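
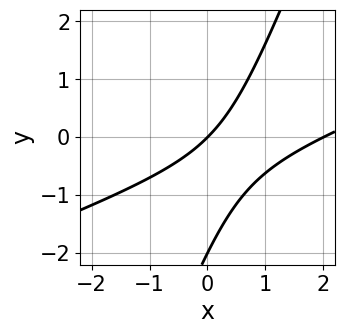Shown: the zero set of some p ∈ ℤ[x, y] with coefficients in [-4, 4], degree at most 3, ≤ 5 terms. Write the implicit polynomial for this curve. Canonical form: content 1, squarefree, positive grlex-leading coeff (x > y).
1. deg p = 2. The shape is more complex than any degree-1 curve.
2. Against the integer gridlines: among the integer gridlines, it crosses the y-axis at y ∈ {-2, 0}; the x-axis gridline crossings are at x ∈ {0, 2}.
3. Solving for integer coefficients yields p as stated.

x^2 - 3*x*y + y^2 - 2*x + 2*y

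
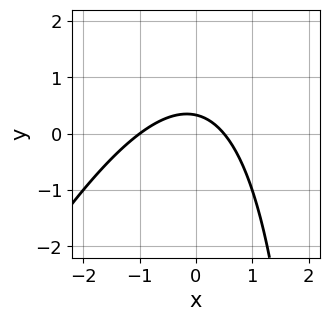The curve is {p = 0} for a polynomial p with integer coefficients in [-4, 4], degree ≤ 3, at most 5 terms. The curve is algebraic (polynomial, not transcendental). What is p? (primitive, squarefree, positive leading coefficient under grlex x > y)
First, the degree is 2 — the shape is more complex than any degree-1 curve.
Then, observable constraints: it meets the x-axis at x = -1 (among the integer gridlines).
Finally, the integer polynomial consistent with all of this is the stated p.

2*x^2 - x*y + x + 3*y - 1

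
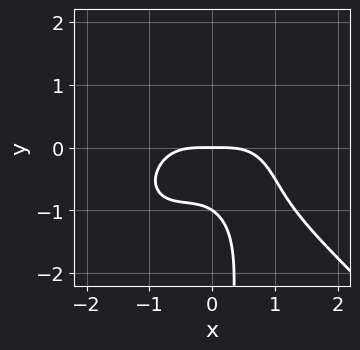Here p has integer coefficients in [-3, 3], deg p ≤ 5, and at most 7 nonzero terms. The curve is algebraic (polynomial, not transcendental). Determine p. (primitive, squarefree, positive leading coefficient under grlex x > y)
Degree: a generic line meets the curve in up to 4 points, so deg p = 4.
Against the integer gridlines: the y-axis gridline crossings are at y ∈ {-1, 0}; one x-axis crossing is at x = 0.
Assembling these constraints gives the stated polynomial.

2*x^4 + 2*x*y^3 + 2*x^2*y + 3*y^2 + 3*y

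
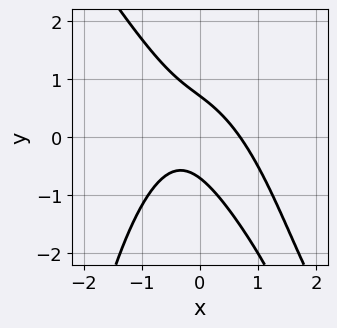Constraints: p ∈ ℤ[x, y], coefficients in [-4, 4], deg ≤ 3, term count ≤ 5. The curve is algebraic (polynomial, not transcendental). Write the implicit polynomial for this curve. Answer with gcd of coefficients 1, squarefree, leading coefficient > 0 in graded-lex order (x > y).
3*x^3 + 2*x^2*y + 3*x*y + 2*y^2 - 1

1. Degree: the shape is more complex than any degree-2 curve, so deg p = 3.
2. Putting this together gives p.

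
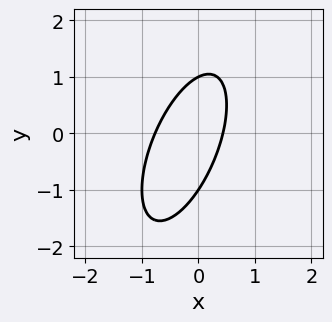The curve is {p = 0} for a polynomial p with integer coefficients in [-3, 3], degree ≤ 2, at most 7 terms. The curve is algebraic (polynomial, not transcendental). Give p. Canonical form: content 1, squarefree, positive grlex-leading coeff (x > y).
3*x^2 - 2*x*y + y^2 + x - 1

First, the degree is 2 — no degree-1 curve has this shape.
Next, checking where it meets the axes: the y-axis gridline crossings are at y ∈ {-1, 1}.
Finally, these observations pin down the coefficients.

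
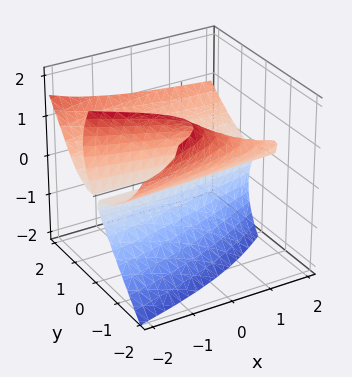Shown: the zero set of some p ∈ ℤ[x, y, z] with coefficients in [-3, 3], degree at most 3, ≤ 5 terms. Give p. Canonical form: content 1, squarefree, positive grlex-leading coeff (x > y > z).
First, the degree is 3 — the shape is more complex than any degree-2 surface.
Next, from the axis intercepts and sections: it crosses the y-axis at the gridline y = 0; every point of the x-axis in the box is on the surface; it crosses the z-axis at the gridline z = 0.
Finally, putting this together gives p.

x*z^2 - y^3 + z^3 + 3*y*z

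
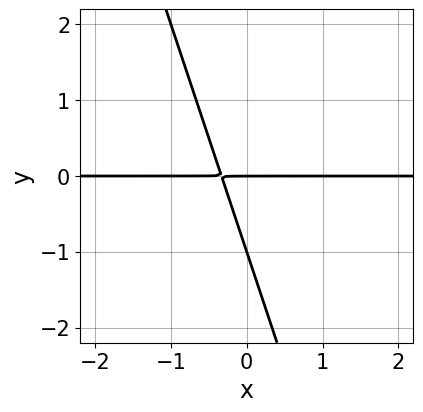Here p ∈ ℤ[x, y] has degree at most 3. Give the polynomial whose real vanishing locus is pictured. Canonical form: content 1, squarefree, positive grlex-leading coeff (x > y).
Degree: a generic line meets the curve in up to 2 points, so deg p = 2.
Reading off the gridlines: among the integer gridlines, it crosses the y-axis at y ∈ {-1, 0}; the visible x-axis segment lies entirely on the curve.
Fitting integer coefficients to these (and the overall shape) gives p.

3*x*y + y^2 + y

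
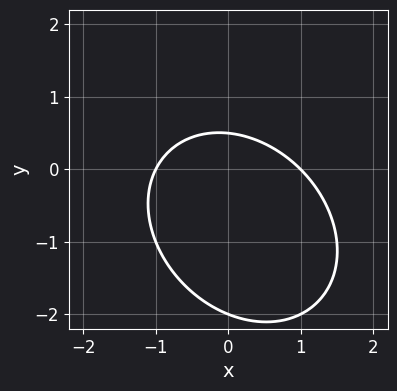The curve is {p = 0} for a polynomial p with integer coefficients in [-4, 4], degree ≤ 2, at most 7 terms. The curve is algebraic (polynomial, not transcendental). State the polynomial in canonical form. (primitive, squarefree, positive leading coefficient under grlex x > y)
First, the degree is 2 — the shape is more complex than any degree-1 curve.
Next, from the axis intercepts and sections: the x-axis gridline crossings are at x ∈ {-1, 1}; it crosses the y-axis at the gridline y = -2.
Finally, the integer polynomial consistent with all of this is the stated p.

2*x^2 + x*y + 2*y^2 + 3*y - 2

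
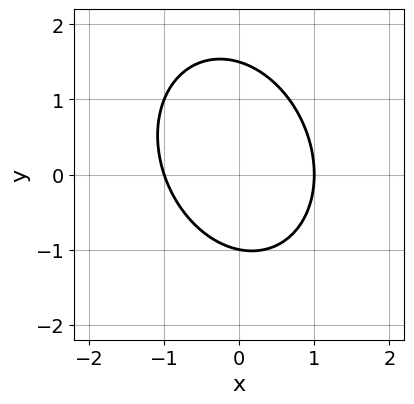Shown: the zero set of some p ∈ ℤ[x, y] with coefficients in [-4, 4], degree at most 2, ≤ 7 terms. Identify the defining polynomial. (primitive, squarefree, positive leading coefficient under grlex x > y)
3*x^2 + x*y + 2*y^2 - y - 3

(a) The degree is 2 — the shape is more complex than any degree-1 curve.
(b) Against the integer gridlines: the x-axis gridline crossings are at x ∈ {-1, 1}; it crosses the y-axis at the gridline y = -1.
(c) Matching integer coefficients to the picture gives p.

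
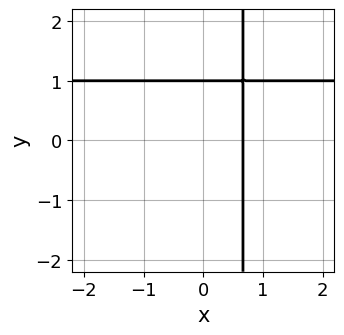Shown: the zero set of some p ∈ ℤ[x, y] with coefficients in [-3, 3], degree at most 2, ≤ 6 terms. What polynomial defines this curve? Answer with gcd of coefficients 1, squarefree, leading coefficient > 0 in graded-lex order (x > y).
3*x*y - 3*x - 2*y + 2

1. Degree: a generic line meets the curve in up to 2 points, so deg p = 2.
2. Against the integer gridlines: it crosses the y-axis at the gridline y = 1.
3. Putting this together gives p.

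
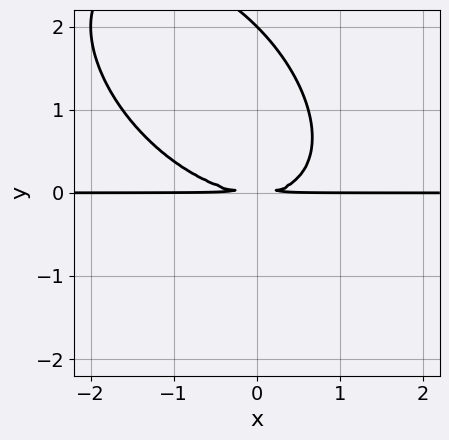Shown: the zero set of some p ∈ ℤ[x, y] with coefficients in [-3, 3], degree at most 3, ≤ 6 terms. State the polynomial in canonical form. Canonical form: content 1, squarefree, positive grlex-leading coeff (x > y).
x^2*y + x*y^2 + y^3 - 2*y^2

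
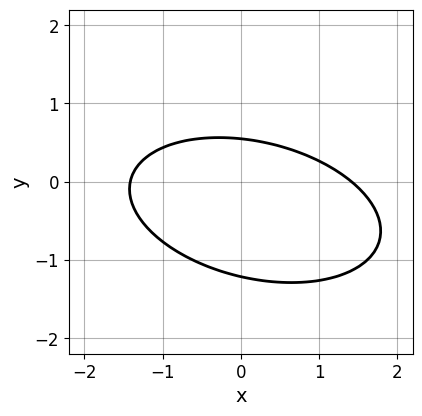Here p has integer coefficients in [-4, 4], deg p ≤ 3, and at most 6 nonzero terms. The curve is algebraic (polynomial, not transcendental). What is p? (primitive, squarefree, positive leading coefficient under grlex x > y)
x^2 + x*y + 3*y^2 + 2*y - 2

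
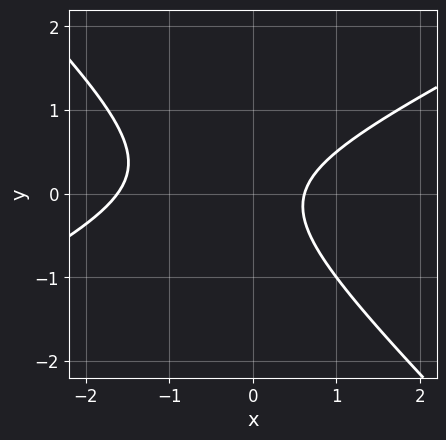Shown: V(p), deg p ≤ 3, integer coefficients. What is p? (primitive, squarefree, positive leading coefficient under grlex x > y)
x^2 - x*y - 2*y^2 + x - 1

(a) The degree is 2 — no degree-1 curve has this shape.
(b) Reading off the gridlines: the curve avoids every integer y-axis point in the box.
(c) These observations pin down the coefficients.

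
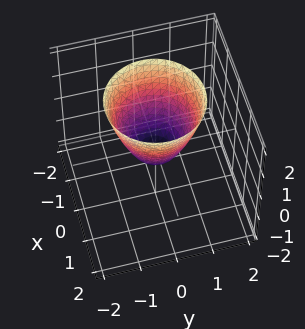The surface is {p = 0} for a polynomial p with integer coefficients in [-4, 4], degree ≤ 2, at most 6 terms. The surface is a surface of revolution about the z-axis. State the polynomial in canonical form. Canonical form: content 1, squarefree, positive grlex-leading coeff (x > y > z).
3*x^2 + 3*y^2 - 2*z - 1

(a) Degree: a generic line meets the surface in up to 2 points, so deg p = 2.
(b) Symmetries: the z-axis is an axis of rotation, so x and y enter only as x² + y².
(c) From the visible intercepts: a circular section at z = 0 has radius between 0 and 1.
(d) Putting this together gives p.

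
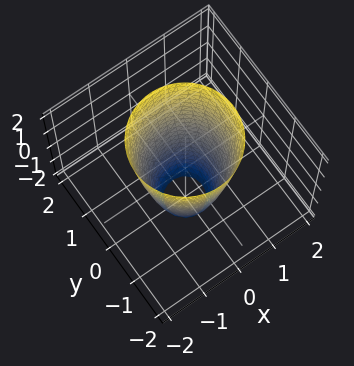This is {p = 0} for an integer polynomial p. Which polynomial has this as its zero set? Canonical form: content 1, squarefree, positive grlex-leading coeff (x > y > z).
3*x^2 + 3*y^2 - z - 3

deg p = 2. The shape is more complex than any degree-1 surface.
Symmetries: rotational symmetry about the z-axis ⇒ p depends on x, y only through x² + y².
Against the integer gridlines: the surface avoids every integer z-axis point in the box; a circular section at z = 2 has radius between 1 and 2.
The integer polynomial consistent with all of this is the stated p. Check: (0, 1, 0) on the y-axis lies on the surface, and p(0, 1, 0) = 0. ✓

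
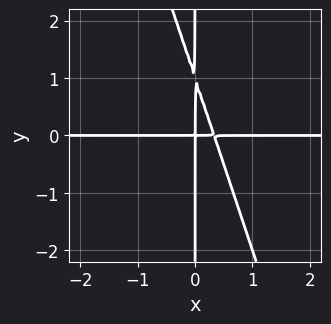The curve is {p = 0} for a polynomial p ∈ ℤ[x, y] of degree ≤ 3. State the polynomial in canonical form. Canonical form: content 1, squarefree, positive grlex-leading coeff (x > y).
3*x^2*y + x*y^2 - x*y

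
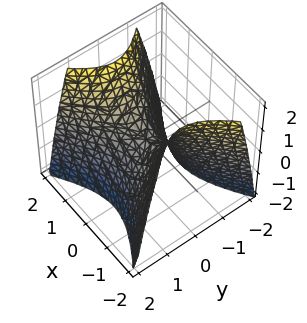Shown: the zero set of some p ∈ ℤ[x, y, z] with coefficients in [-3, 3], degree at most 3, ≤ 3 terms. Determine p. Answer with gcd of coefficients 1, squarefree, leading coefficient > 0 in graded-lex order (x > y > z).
2*x^2 - 3*y^2 - 2*z

1. deg p = 2. A saddle surface; a quadric.
2. Symmetries: it's symmetric under y → −y, forcing even powers of y; the x ↦ −x reflection is a symmetry, so x appears only in even powers.
3. Against the integer gridlines: it meets the y-axis at y = 0 (among the integer gridlines); one x-axis crossing is at x = 0; it meets the z-axis at z = 0 (among the integer gridlines).
4. Solving for integer coefficients yields p as stated.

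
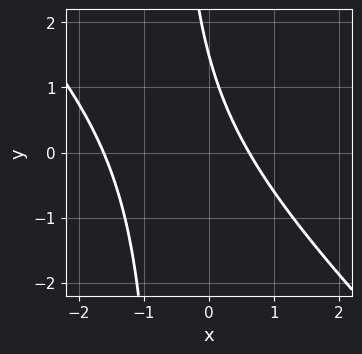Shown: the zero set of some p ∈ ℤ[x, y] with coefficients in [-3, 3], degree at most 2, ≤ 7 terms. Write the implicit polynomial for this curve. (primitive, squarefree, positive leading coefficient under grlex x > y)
1. The degree is 2 — no degree-1 curve has this shape.
2. Solving for integer coefficients yields p as stated.

3*x^2 + 3*x*y + 3*x + 2*y - 3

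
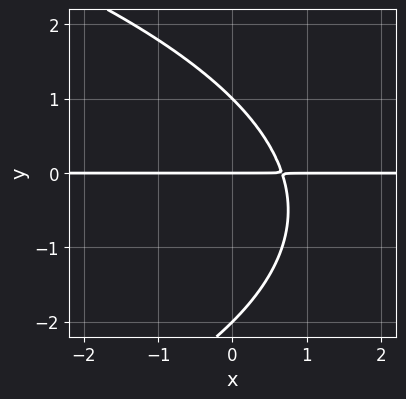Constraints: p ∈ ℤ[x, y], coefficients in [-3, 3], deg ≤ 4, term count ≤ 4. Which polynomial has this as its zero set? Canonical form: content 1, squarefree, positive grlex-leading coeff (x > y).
y^3 + 3*x*y + y^2 - 2*y

First, deg p = 3. No degree-2 curve has this shape.
Then, from the visible intercepts: the visible x-axis segment lies entirely on the curve; among the integer gridlines, it crosses the y-axis at y ∈ {-2, 0, 1}.
Finally, fitting integer coefficients to these (and the overall shape) gives p.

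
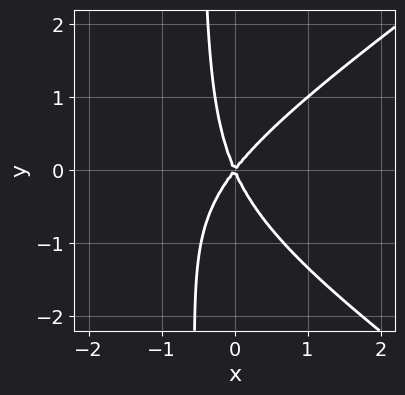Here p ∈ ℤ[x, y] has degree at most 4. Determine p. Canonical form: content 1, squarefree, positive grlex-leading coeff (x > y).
1. The degree is 3 — a generic line meets the curve in up to 3 points.
2. Reading off the gridlines: it meets the y-axis at y = 0 (among the integer gridlines); it crosses the x-axis at the gridline x = 0.
3. Fitting integer coefficients to these (and the overall shape) gives p.

x^3 - 2*x*y^2 + 3*x^2 - x*y - y^2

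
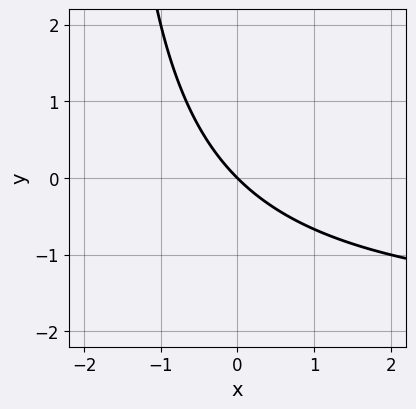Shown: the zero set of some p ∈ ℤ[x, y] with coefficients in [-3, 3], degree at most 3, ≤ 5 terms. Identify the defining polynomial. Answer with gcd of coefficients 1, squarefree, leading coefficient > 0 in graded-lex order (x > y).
Degree: the shape is more complex than any degree-1 curve, so deg p = 2.
Checking where it meets the axes: it meets the y-axis at y = 0 (among the integer gridlines); it meets the x-axis at x = 0 (among the integer gridlines).
Matching integer coefficients to the picture gives p.

x*y + 2*x + 2*y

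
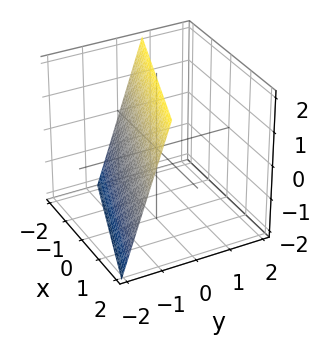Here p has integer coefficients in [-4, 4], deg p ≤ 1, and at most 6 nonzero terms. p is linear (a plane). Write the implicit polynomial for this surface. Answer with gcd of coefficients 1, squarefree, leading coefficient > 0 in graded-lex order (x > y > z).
x + 3*y - z + 2

1. The degree is 1 — the surface is flat (a plane).
2. Against the integer gridlines: one z-axis crossing is at z = 2; it crosses the x-axis at the gridline x = -2.
3. Solving for integer coefficients yields p as stated.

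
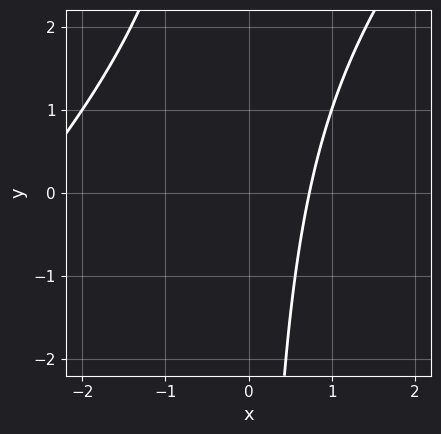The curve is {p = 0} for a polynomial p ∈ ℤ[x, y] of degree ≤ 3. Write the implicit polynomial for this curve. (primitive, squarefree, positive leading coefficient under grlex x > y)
Degree: a generic line meets the curve in up to 2 points, so deg p = 2.
Checking where it meets the axes: no y-intercept at any integer in the box.
Assembling these constraints gives the stated polynomial.

x^2 - x*y + 2*x - 2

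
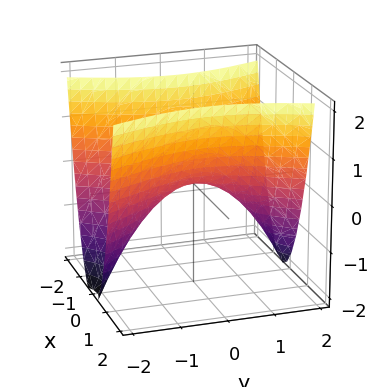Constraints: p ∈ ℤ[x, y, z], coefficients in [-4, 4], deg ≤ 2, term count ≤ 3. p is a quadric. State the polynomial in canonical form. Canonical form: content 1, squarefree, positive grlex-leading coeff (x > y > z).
3*x^2 - y^2 - 2*z

1. Degree: a hyperbolic paraboloid; a quadric, so deg p = 2.
2. Symmetries: it's symmetric under y → −y, forcing even powers of y; mirror symmetry x ↦ −x ⇒ only even powers of x.
3. From the visible intercepts: it crosses the y-axis at the gridline y = 0; one x-axis crossing is at x = 0; it crosses the z-axis at the gridline z = 0.
4. Matching integer coefficients to the picture gives p.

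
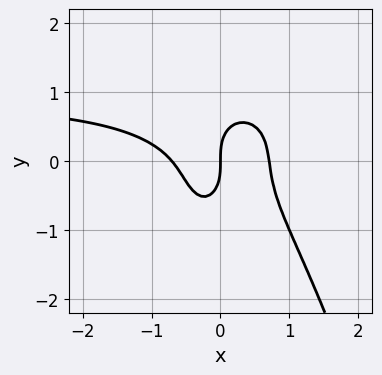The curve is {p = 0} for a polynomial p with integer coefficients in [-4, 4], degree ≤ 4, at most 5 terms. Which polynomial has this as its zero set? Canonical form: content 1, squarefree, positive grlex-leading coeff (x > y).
2*x^3*y - 2*x^3 - 2*x^2*y - y^3 + x

The degree is 4 — a generic line meets the curve in up to 4 points.
From the visible intercepts: it meets the x-axis at x = 0 (among the integer gridlines); it meets the y-axis at y = 0 (among the integer gridlines).
Fitting integer coefficients to these (and the overall shape) gives p.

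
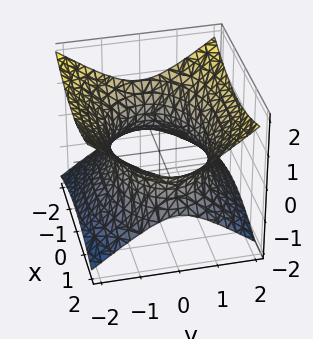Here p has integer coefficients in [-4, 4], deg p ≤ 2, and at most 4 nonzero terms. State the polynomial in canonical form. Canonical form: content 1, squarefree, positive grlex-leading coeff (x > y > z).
The degree is 2 — an hourglass — one-sheet hyperboloid; a quadric.
Symmetries: the z ↦ −z reflection is a symmetry, so z appears only in even powers; mirror symmetry x ↦ −x ⇒ only even powers of x; the y ↦ −y reflection is a symmetry, so y appears only in even powers.
Observable constraints: it misses every integer gridline on the z-axis.
Fitting integer coefficients to these (and the overall shape) gives p.

x^2 + 2*y^2 - 3*z^2 - 3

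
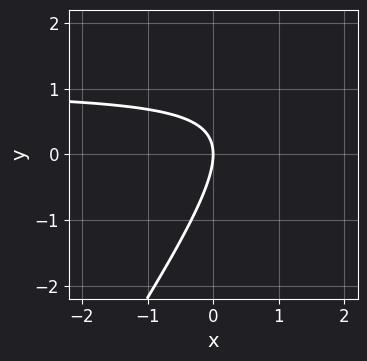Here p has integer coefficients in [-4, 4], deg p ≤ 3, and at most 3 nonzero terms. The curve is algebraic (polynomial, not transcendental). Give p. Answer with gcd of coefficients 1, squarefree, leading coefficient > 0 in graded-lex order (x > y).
The degree is 2 — a generic line meets the curve in up to 2 points.
From the visible intercepts: it crosses the x-axis at the gridline x = 0; one y-axis crossing is at y = 0.
These observations pin down the coefficients.

3*x*y - 2*y^2 - 3*x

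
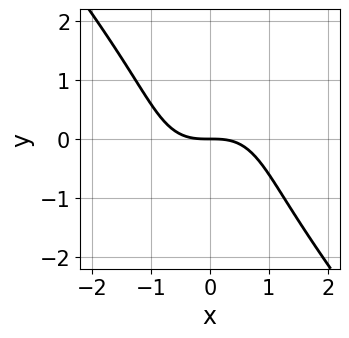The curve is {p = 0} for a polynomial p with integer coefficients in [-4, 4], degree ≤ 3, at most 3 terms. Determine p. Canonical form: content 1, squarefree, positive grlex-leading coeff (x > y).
2*x^3 + y^3 + 3*y

1. Degree: the shape is more complex than any degree-2 curve, so deg p = 3.
2. From the axis intercepts and sections: it crosses the y-axis at the gridline y = 0; it crosses the x-axis at the gridline x = 0.
3. Putting this together gives p.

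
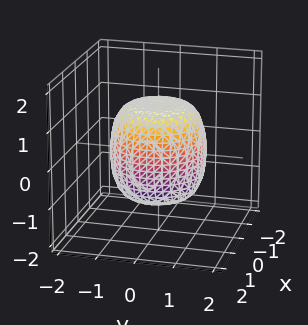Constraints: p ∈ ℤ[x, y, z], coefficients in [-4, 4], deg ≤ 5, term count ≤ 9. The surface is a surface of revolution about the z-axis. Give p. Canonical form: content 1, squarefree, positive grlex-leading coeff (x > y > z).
(a) Degree: the shape is more complex than any degree-3 surface, so deg p = 4.
(b) Symmetries: every cross-section ⟂ z is a circle, so x, y appear only via x² + y².
(c) Checking where it meets the axes: a circular section at z = 0 has radius between 1 and 2.
(d) Together with the visible shape, these determine p as stated.

2*x^4 + 4*x^2*y^2 + 2*y^4 - x^2 - y^2 + 2*z^2 - 3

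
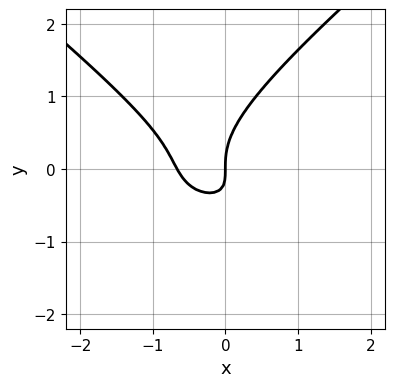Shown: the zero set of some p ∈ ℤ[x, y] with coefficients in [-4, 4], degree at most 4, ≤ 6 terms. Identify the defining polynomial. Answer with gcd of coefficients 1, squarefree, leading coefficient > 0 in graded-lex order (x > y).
2*x^2*y - 3*y^3 + 3*x^2 + 3*x*y + 2*x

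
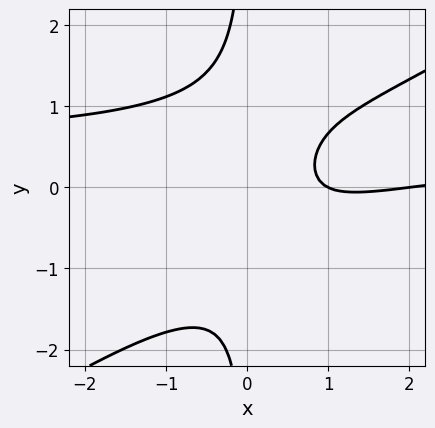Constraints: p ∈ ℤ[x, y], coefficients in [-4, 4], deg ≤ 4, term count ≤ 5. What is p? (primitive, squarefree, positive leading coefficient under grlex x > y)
2*x^2*y - 3*x*y^2 - x^2 + 3*x - 2

(a) The degree is 3 — no degree-2 curve has this shape.
(b) Observable constraints: the x-axis gridline crossings are at x ∈ {1, 2}; the curve avoids every integer y-axis point in the box.
(c) Solving for integer coefficients yields p as stated.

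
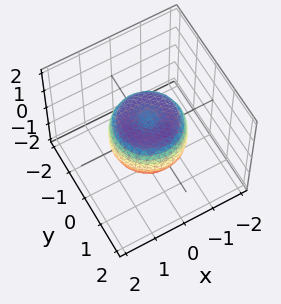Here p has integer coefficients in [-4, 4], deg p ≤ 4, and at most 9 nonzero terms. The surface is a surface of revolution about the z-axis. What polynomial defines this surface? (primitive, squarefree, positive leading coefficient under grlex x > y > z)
2*x^4 + 4*x^2*y^2 + 2*y^4 - 2*x^2 - 2*y^2 + 2*z^2 - 1

(a) The degree is 4 — the shape is more complex than any degree-3 surface.
(b) By symmetry, the z-axis is an axis of rotation, so x and y enter only as x² + y².
(c) From the visible intercepts: a circular section at z = 0 has radius between 1 and 2.
(d) Fitting integer coefficients to these (and the overall shape) gives p.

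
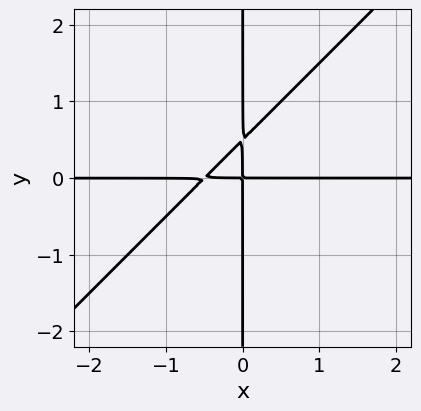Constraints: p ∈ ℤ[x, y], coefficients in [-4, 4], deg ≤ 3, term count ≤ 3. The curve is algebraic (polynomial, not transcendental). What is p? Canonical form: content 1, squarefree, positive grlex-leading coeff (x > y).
2*x^2*y - 2*x*y^2 + x*y

Degree: the shape is more complex than any degree-2 curve, so deg p = 3.
Reading off the gridlines: every point of the y-axis in the box is on the curve; every point of the x-axis in the box is on the curve.
Solving for integer coefficients yields p as stated.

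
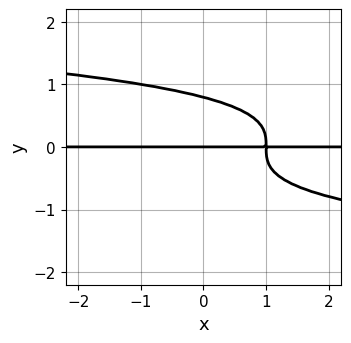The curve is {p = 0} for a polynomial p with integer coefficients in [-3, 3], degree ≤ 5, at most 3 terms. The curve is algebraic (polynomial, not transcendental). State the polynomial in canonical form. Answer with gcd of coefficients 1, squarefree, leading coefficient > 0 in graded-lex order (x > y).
(a) deg p = 4. A generic line meets the curve in up to 4 points.
(b) Reading off the gridlines: it crosses the y-axis at the gridline y = 0; every point of the x-axis in the box is on the curve.
(c) The integer polynomial consistent with all of this is the stated p.

2*y^4 + x*y - y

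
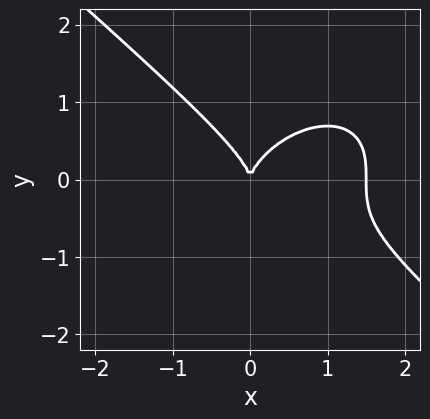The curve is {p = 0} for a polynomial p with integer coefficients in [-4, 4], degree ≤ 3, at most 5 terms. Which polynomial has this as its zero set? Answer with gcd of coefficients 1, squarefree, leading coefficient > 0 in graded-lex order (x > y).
1. deg p = 3.
2. From the visible intercepts: it meets the x-axis at x = 0 (among the integer gridlines); it meets the y-axis at y = 0 (among the integer gridlines).
3. Fitting integer coefficients to these (and the overall shape) gives p.

2*x^3 + 3*y^3 - 3*x^2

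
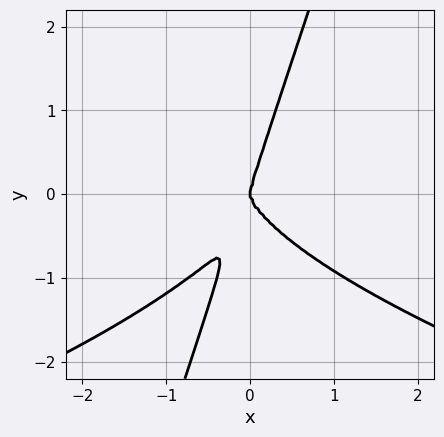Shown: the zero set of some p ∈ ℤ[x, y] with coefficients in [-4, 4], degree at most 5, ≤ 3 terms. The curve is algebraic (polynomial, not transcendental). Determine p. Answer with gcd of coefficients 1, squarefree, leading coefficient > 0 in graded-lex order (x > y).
3*x*y^3 - y^4 + 3*x^3

First, the degree is 4 — the shape is more complex than any degree-3 curve.
Then, from the axis intercepts and sections: it meets the x-axis at x = 0 (among the integer gridlines); one y-axis crossing is at y = 0.
Finally, these observations pin down the coefficients.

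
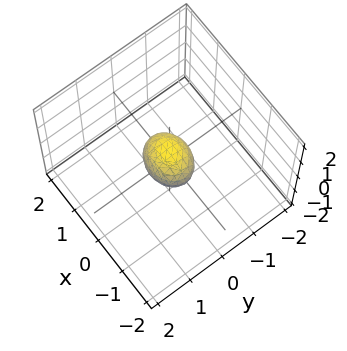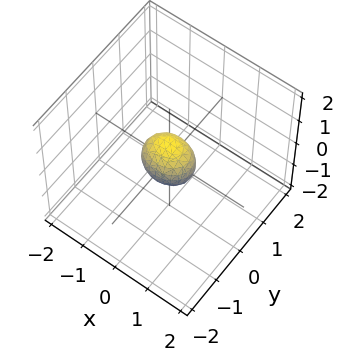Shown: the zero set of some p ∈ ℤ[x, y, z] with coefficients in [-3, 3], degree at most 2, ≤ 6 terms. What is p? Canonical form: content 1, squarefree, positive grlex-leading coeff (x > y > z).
2*x^2 + 3*y^2 + 2*z^2 - 1

The degree is 2 — a closed, bounded, convex surface; a quadric.
Symmetries: mirror symmetry x ↦ −x ⇒ only even powers of x; it's symmetric under z → −z, forcing even powers of z; the y ↦ −y reflection is a symmetry, so y appears only in even powers.
These observations pin down the coefficients.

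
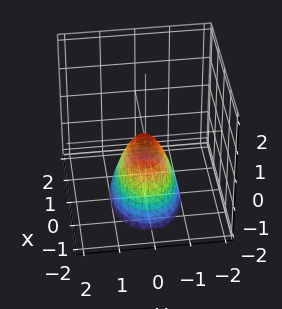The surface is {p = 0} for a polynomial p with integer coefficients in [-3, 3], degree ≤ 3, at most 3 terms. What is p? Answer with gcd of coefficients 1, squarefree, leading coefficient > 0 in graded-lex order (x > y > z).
x^2 + 2*y^2 + z

First, the degree is 2 — a paraboloid; a quadric.
Then, symmetries: it's symmetric under y → −y, forcing even powers of y; mirror symmetry x ↦ −x ⇒ only even powers of x.
Next, checking where it meets the axes: it crosses the x-axis at the gridline x = 0; one y-axis crossing is at y = 0; it meets the z-axis at z = 0 (among the integer gridlines).
Finally, solving for integer coefficients yields p as stated.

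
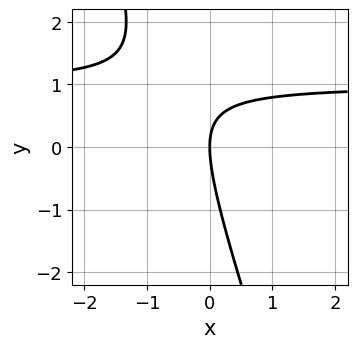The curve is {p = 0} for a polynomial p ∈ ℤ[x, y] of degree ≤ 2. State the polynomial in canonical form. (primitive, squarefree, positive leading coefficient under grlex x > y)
deg p = 2. No degree-1 curve has this shape.
Observable constraints: it meets the x-axis at x = 0 (among the integer gridlines); it crosses the y-axis at the gridline y = 0.
Fitting integer coefficients to these (and the overall shape) gives p.

3*x*y + y^2 - 3*x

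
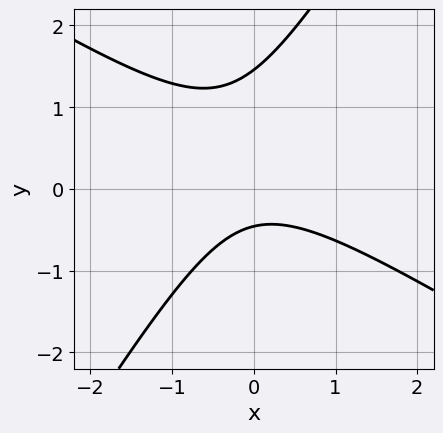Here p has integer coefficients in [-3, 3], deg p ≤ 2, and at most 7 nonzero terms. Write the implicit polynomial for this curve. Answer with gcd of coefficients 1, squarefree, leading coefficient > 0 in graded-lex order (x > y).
Degree: a generic line meets the curve in up to 2 points, so deg p = 2.
Observable constraints: it misses every integer gridline on the x-axis.
Solving for integer coefficients yields p as stated.

3*x^2 + 3*x*y - 3*y^2 + 3*y + 2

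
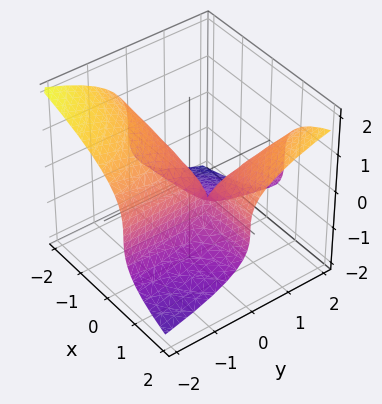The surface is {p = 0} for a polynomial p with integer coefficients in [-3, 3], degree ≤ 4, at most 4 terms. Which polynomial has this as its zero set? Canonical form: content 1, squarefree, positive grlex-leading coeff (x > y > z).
2*z^3 - 3*x*y + 2*y

(a) deg p = 3. A generic line meets the surface in up to 3 points.
(b) Reading off the gridlines: one z-axis crossing is at z = 0; it crosses the y-axis at the gridline y = 0; every point of the x-axis in the box is on the surface.
(c) Putting this together gives p.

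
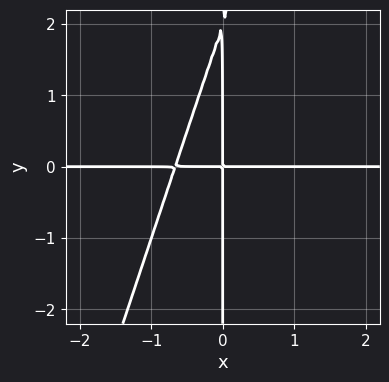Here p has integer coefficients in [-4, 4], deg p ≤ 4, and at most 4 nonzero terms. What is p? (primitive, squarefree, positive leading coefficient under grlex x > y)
3*x^2*y - x*y^2 + 2*x*y

First, the degree is 3 — no degree-2 curve has this shape.
Next, from the axis intercepts and sections: every point of the x-axis in the box is on the curve; every point of the y-axis in the box is on the curve.
Finally, fitting integer coefficients to these (and the overall shape) gives p.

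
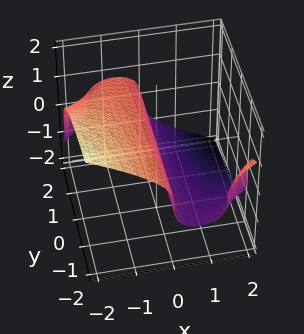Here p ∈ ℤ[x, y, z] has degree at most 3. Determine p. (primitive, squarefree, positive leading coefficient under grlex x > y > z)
x^2*y + 2*z^3 + 3*x

(a) The degree is 3 — no degree-2 surface has this shape.
(b) Against the integer gridlines: it meets the x-axis at x = 0 (among the integer gridlines); one z-axis crossing is at z = 0; every point of the y-axis in the box is on the surface.
(c) Matching integer coefficients to the picture gives p.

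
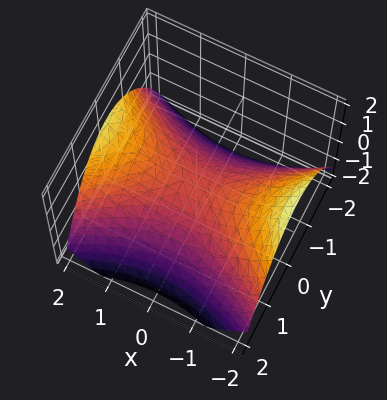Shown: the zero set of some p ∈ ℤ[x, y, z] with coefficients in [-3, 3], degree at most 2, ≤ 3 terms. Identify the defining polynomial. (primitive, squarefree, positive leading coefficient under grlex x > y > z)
x^2 - 2*y^2 - 3*z

(a) The degree is 2 — a hyperbolic paraboloid; a quadric.
(b) Symmetries: mirror symmetry y ↦ −y ⇒ only even powers of y; it's symmetric under x → −x, forcing even powers of x.
(c) Reading off the gridlines: one z-axis crossing is at z = 0; it crosses the y-axis at the gridline y = 0; one x-axis crossing is at x = 0.
(d) These observations pin down the coefficients.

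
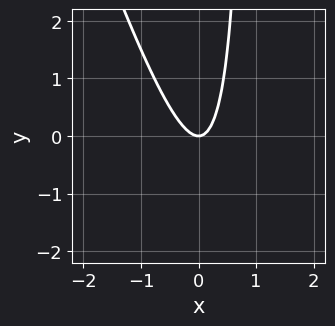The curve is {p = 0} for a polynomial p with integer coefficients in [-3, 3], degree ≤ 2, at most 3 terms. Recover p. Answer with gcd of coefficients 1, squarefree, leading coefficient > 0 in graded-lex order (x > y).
(a) The degree is 2 — a generic line meets the curve in up to 2 points.
(b) From the visible intercepts: it crosses the y-axis at the gridline y = 0; one x-axis crossing is at x = 0.
(c) The integer polynomial consistent with all of this is the stated p.

3*x^2 + x*y - y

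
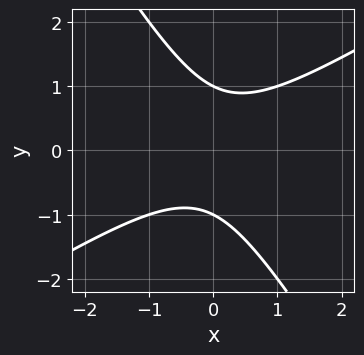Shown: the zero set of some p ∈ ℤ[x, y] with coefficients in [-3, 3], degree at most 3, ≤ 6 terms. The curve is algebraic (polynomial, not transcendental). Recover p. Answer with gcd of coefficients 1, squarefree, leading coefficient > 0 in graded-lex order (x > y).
1. deg p = 2. The shape is more complex than any degree-1 curve.
2. From the axis intercepts and sections: the y-axis gridline crossings are at y ∈ {-1, 1}; the curve avoids every integer x-axis point in the box.
3. Together with the visible shape, these determine p as stated.

x^2 - x*y - y^2 + 1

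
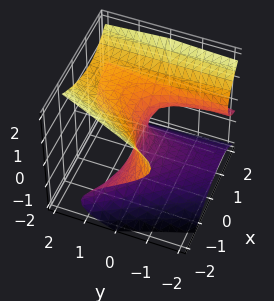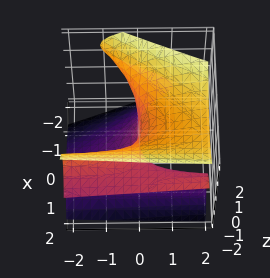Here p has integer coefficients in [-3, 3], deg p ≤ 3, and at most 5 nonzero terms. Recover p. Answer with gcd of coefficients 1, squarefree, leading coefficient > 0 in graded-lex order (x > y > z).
(a) The degree is 3 — the shape is more complex than any degree-2 surface.
(b) From the visible intercepts: the visible x-axis segment lies entirely on the surface; it meets the y-axis at y = 0 (among the integer gridlines); one z-axis crossing is at z = 0.
(c) These observations pin down the coefficients.

2*x^2*z - 2*z^3 - 2*x*y + 3*y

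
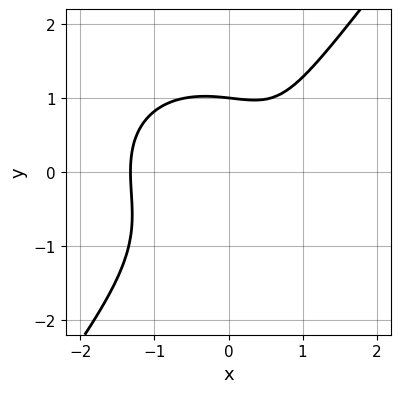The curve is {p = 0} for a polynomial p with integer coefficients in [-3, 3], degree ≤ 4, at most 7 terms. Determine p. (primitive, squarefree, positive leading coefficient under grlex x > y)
3*x^3 + 2*x*y^2 - 3*y^3 - 3*x + 3

(a) The degree is 3 — no degree-2 curve has this shape.
(b) Checking where it meets the axes: one y-axis crossing is at y = 1.
(c) Fitting integer coefficients to these (and the overall shape) gives p.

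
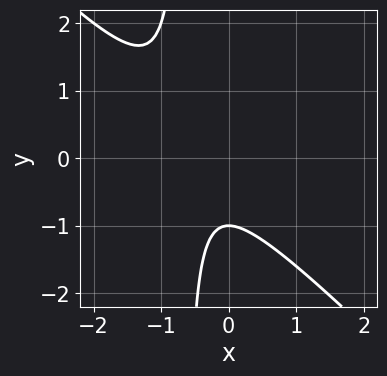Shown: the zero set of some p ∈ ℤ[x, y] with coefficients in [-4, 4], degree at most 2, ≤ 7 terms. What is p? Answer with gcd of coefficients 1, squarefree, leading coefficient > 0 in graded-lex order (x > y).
3*x^2 + 3*x*y + 3*x + 2*y + 2

Degree: no degree-1 curve has this shape, so deg p = 2.
Reading off the gridlines: it meets the y-axis at y = -1 (among the integer gridlines); it misses every integer gridline on the x-axis.
Together with the visible shape, these determine p as stated.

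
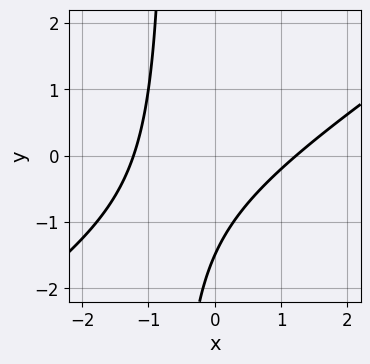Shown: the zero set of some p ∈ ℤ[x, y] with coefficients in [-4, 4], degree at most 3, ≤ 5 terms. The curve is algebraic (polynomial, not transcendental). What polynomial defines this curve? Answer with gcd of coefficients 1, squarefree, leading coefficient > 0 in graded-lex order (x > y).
2*x^2 - 3*x*y - 2*y - 3

1. The degree is 2 — a generic line meets the curve in up to 2 points.
2. Putting this together gives p.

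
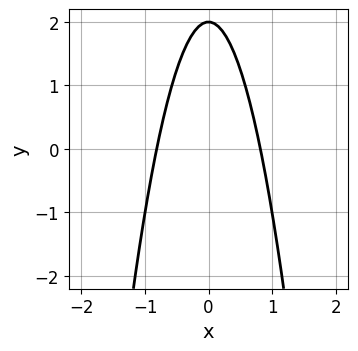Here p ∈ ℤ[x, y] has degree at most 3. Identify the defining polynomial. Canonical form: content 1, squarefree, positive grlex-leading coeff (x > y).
3*x^2 + y - 2

1. deg p = 2. A generic line meets the curve in up to 2 points.
2. Symmetries: mirror symmetry x ↦ −x ⇒ only even powers of x.
3. Reading off the gridlines: one y-axis crossing is at y = 2.
4. Putting this together gives p.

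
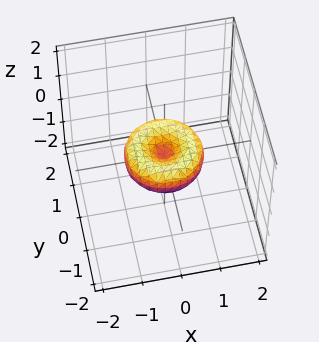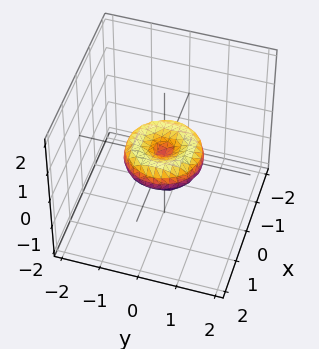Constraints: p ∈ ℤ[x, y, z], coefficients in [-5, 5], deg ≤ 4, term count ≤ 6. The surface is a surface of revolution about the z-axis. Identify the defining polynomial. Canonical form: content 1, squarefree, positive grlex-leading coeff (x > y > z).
(a) The degree is 4 — the shape is more complex than any degree-3 surface.
(b) Symmetries: rotational symmetry about the z-axis ⇒ p depends on x, y only through x² + y².
(c) Checking where it meets the axes: it crosses the z-axis at the gridline z = 0; a circular section at z = 0 has radius exactly 1; the y-axis gridline crossings are at y ∈ {-1, 0, 1}.
(d) Matching integer coefficients to the picture gives p.

2*x^4 + 4*x^2*y^2 + 2*y^4 - 2*x^2 - 2*y^2 + 3*z^2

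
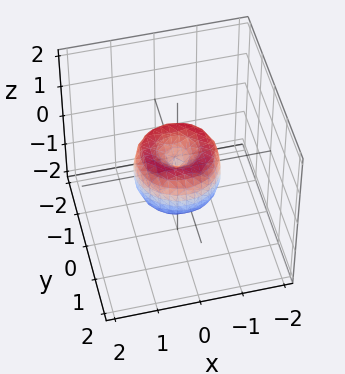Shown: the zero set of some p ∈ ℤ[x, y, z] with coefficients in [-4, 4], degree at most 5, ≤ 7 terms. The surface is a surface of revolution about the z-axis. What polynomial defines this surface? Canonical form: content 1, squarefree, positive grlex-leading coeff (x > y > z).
(a) deg p = 4.
(b) By symmetry, every cross-section ⟂ z is a circle, so x, y appear only via x² + y².
(c) Against the integer gridlines: one z-axis crossing is at z = 0; among the integer gridlines, it crosses the x-axis at x ∈ {-1, 0, 1}; a circular section at z = 0 has radius exactly 1.
(d) Fitting integer coefficients to these (and the overall shape) gives p.

2*x^4 + 4*x^2*y^2 + 2*y^4 - 2*x^2 - 2*y^2 + z^2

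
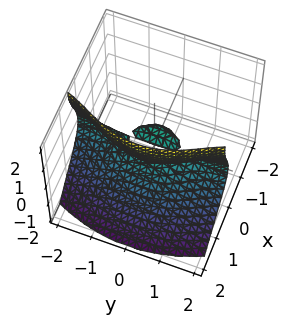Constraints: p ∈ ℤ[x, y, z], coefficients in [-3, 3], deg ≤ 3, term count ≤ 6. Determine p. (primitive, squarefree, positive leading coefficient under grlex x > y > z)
3*x^3 + 2*x*y^2 + z^3 - 3*z^2 - x

1. There are 2 components.
2. deg p = 3.
3. Against the integer gridlines: every point of the y-axis in the box is on the surface; one z-axis crossing is at z = 0; it crosses the x-axis at the gridline x = 0.
4. Solving for integer coefficients yields p as stated.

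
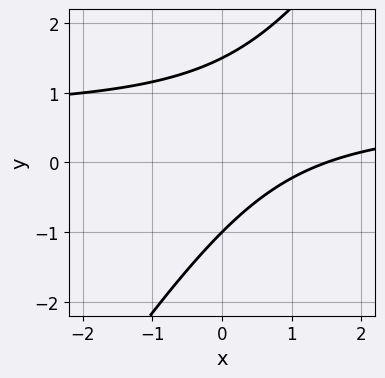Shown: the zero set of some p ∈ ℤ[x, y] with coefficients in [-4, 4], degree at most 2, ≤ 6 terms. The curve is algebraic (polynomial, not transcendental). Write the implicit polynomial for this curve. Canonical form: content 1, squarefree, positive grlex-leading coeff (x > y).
3*x*y - 2*y^2 - 2*x + y + 3

(a) Degree: no degree-1 curve has this shape, so deg p = 2.
(b) From the visible intercepts: one y-axis crossing is at y = -1.
(c) These observations pin down the coefficients.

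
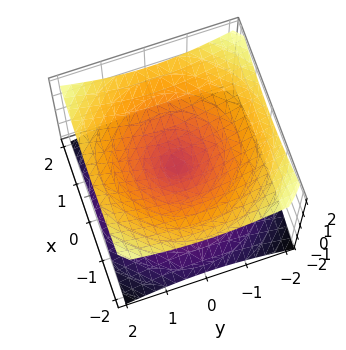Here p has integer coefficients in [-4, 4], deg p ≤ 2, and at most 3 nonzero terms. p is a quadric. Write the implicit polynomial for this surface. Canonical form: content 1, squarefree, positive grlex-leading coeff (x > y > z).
First, deg p = 2.
Then, symmetries: the z ↦ −z reflection is a symmetry, so z appears only in even powers; rotational symmetry about the z-axis ⇒ p depends on x, y only through x² + y².
Next, from the visible intercepts: it crosses the z-axis at the gridline z = 0; it meets the x-axis at x = 0 (among the integer gridlines); it crosses the y-axis at the gridline y = 0; a circular section at z = -1 has radius between 1 and 2.
Finally, putting this together gives p.

x^2 + y^2 - 2*z^2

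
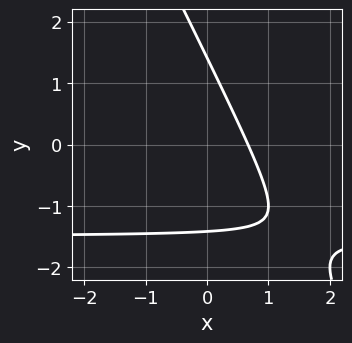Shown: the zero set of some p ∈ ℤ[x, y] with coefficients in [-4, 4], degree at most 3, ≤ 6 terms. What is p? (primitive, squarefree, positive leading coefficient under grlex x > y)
(a) The degree is 2 — no degree-1 curve has this shape.
(b) Matching integer coefficients to the picture gives p.

2*x*y + y^2 + 3*x - 2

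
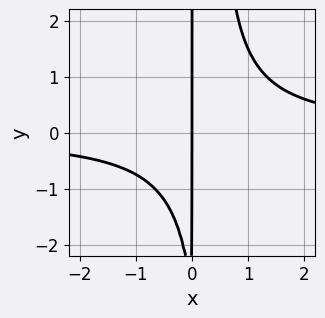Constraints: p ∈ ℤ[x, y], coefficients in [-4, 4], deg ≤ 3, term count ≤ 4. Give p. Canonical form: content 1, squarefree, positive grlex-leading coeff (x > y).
3*x^2*y - x*y - 3*x

deg p = 3.
From the axis intercepts and sections: it crosses the x-axis at the gridline x = 0; every point of the y-axis in the box is on the curve.
These observations pin down the coefficients.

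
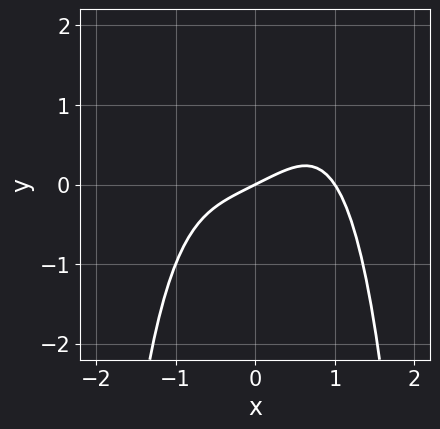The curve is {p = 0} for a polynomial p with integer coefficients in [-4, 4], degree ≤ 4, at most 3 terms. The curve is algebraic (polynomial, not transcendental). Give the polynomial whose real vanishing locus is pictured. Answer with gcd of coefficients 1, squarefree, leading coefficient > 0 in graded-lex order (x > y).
x^4 - x + 2*y

1. deg p = 4.
2. Against the integer gridlines: the x-axis gridline crossings are at x ∈ {0, 1}; one y-axis crossing is at y = 0.
3. The integer polynomial consistent with all of this is the stated p.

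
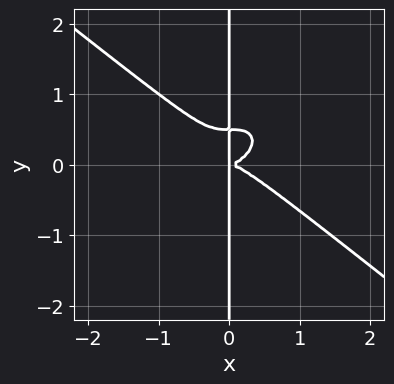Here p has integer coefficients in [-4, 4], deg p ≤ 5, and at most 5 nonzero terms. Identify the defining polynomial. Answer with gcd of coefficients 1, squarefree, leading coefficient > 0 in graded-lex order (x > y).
x^4 + 2*x*y^3 - x*y^2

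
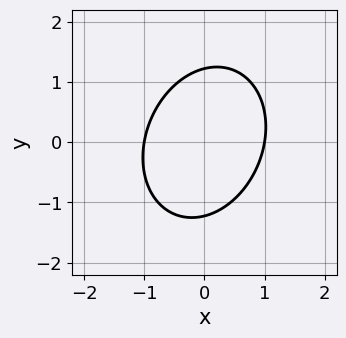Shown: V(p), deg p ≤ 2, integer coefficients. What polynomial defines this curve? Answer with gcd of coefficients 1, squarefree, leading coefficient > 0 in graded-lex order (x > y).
(a) The degree is 2 — no degree-1 curve has this shape.
(b) Reading off the gridlines: among the integer gridlines, it crosses the x-axis at x ∈ {-1, 1}.
(c) These observations pin down the coefficients.

3*x^2 - x*y + 2*y^2 - 3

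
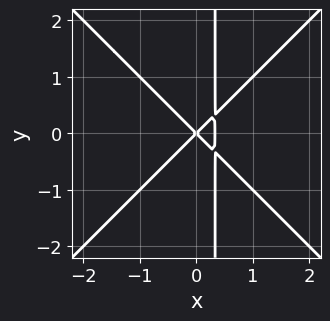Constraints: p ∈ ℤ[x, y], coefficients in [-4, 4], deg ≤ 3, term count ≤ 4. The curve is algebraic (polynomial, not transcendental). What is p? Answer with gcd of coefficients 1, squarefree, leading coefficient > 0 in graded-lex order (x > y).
First, deg p = 3.
Then, symmetries: mirror symmetry y ↦ −y ⇒ only even powers of y.
Next, checking where it meets the axes: it meets the x-axis at x = 0 (among the integer gridlines); it crosses the y-axis at the gridline y = 0.
Finally, together with the visible shape, these determine p as stated.

3*x^3 - 3*x*y^2 - x^2 + y^2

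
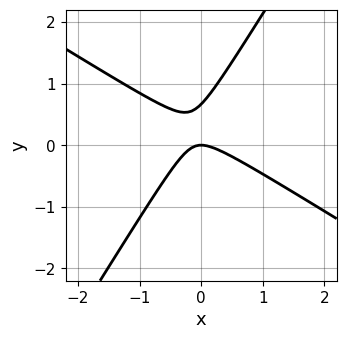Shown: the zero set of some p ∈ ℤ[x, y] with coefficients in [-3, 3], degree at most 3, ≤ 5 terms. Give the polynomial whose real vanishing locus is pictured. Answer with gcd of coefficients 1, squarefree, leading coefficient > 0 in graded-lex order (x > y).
3*x^2 + 3*x*y - 3*y^2 + 2*y

(a) Degree: a generic line meets the curve in up to 2 points, so deg p = 2.
(b) Against the integer gridlines: it meets the y-axis at y = 0 (among the integer gridlines); it crosses the x-axis at the gridline x = 0.
(c) Putting this together gives p.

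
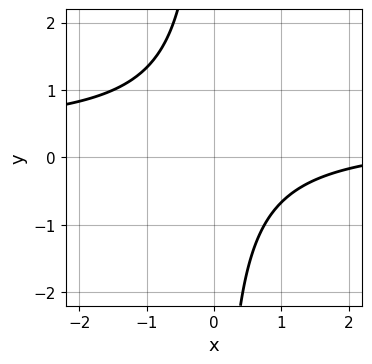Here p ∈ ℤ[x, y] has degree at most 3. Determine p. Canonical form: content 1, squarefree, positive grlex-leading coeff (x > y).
1. deg p = 2. The shape is more complex than any degree-1 curve.
2. Observable constraints: the curve avoids every integer y-axis point in the box; the curve avoids every integer x-axis point in the box.
3. Assembling these constraints gives the stated polynomial.

3*x*y - x + 3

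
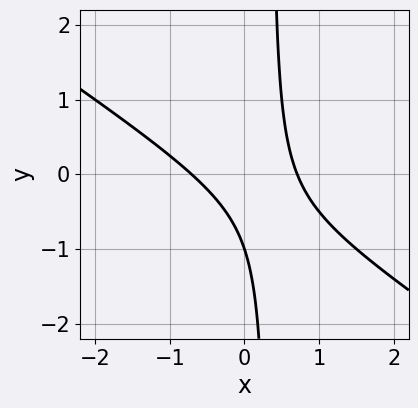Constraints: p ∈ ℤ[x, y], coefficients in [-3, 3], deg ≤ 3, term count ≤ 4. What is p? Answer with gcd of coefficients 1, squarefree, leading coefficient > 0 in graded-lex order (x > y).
The degree is 2 — the shape is more complex than any degree-1 curve.
From the axis intercepts and sections: it crosses the y-axis at the gridline y = -1.
Matching integer coefficients to the picture gives p.

2*x^2 + 3*x*y - y - 1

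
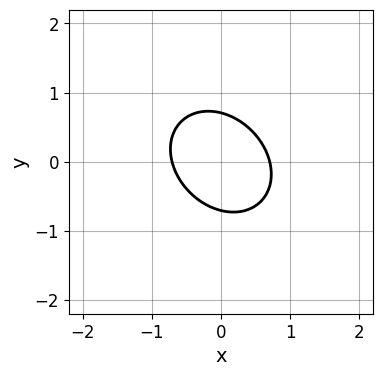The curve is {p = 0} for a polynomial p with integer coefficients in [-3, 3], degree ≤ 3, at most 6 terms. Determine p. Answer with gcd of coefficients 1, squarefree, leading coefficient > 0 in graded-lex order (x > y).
2*x^2 + x*y + 2*y^2 - 1

1. deg p = 2.
2. Putting this together gives p.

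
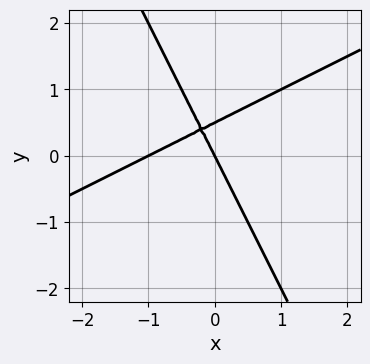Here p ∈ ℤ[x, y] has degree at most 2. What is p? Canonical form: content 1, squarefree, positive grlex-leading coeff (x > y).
(a) Degree: no degree-1 curve has this shape, so deg p = 2.
(b) From the visible intercepts: it crosses the y-axis at the gridline y = 0; the x-axis gridline crossings are at x ∈ {-1, 0}.
(c) Putting this together gives p.

2*x^2 - 3*x*y - 2*y^2 + 2*x + y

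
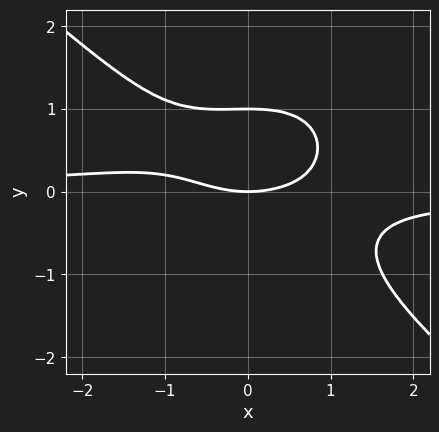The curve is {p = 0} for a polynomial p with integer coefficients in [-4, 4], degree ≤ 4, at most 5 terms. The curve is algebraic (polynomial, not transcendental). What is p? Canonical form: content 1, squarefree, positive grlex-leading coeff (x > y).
2*x^3*y + 3*y^4 + x^2 - 3*y

1. The degree is 4 — a generic line meets the curve in up to 4 points.
2. Against the integer gridlines: one x-axis crossing is at x = 0; among the integer gridlines, it crosses the y-axis at y ∈ {0, 1}.
3. Together with the visible shape, these determine p as stated.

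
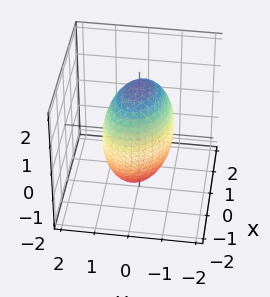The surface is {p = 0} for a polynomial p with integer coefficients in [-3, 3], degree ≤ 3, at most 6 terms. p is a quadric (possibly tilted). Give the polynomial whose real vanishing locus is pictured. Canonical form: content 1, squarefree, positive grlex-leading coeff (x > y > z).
2*x^2 + x*y + 3*y^2 + z^2 - 3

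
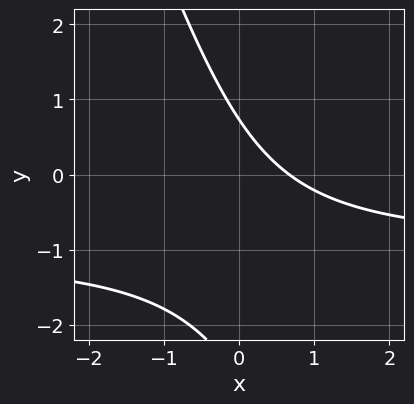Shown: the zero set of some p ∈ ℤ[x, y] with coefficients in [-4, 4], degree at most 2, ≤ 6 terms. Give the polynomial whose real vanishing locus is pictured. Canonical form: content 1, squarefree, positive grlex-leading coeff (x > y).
3*x*y + y^2 + 3*x + 2*y - 2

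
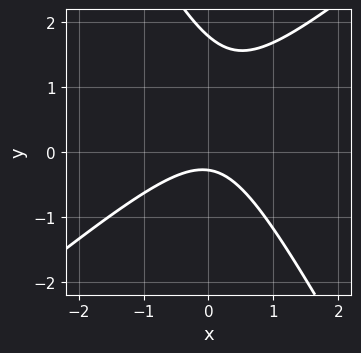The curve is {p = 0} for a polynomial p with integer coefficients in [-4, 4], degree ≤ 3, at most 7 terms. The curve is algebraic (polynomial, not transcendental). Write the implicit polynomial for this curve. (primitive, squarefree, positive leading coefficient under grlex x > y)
First, degree: the shape is more complex than any degree-1 curve, so deg p = 2.
Then, from the visible intercepts: it misses every integer gridline on the x-axis.
Finally, matching integer coefficients to the picture gives p.

3*x^2 - 2*x*y - 2*y^2 + 3*y + 1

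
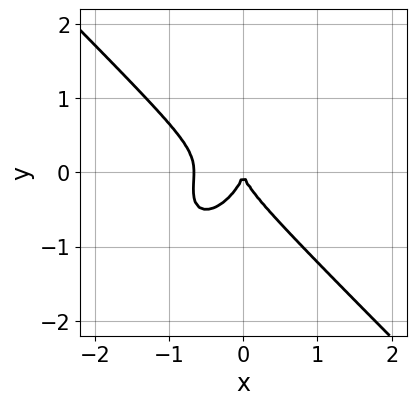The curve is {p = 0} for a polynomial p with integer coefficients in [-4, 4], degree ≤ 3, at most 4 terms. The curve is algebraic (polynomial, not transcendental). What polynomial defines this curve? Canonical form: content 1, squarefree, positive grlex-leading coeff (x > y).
3*x^3 - x*y^2 + 2*y^3 + 2*x^2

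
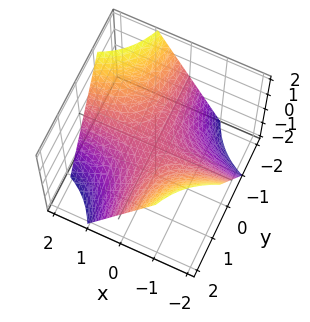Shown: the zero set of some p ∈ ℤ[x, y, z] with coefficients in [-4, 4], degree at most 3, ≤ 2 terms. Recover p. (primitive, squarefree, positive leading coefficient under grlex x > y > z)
First, deg p = 2.
Then, against the integer gridlines: it meets the z-axis at z = 0 (among the integer gridlines); the visible x-axis segment lies entirely on the surface.
Finally, together with the visible shape, these determine p as stated.

x*y + z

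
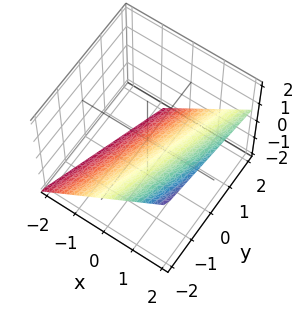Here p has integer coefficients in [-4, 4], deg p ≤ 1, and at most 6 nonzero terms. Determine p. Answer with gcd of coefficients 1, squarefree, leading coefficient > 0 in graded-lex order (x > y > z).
First, degree: the surface is flat (a plane), so deg p = 1.
Then, checking where it meets the axes: it meets the y-axis at y = -2 (among the integer gridlines).
Finally, assembling these constraints gives the stated polynomial.

3*x - y - 3*z - 2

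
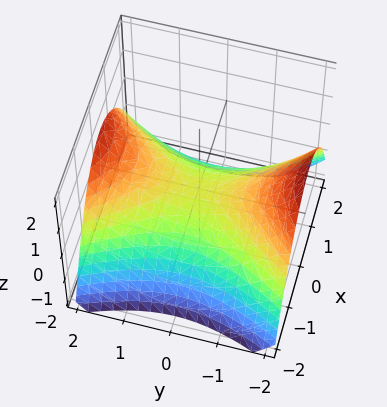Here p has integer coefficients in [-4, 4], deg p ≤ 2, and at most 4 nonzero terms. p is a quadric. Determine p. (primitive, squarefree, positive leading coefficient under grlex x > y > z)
(a) deg p = 2. A hyperbolic paraboloid; a quadric.
(b) Symmetries: the y ↦ −y reflection is a symmetry, so y appears only in even powers; it's symmetric under x → −x, forcing even powers of x.
(c) From the axis intercepts and sections: it meets the y-axis at y = 0 (among the integer gridlines); it crosses the z-axis at the gridline z = 0; one x-axis crossing is at x = 0.
(d) Matching integer coefficients to the picture gives p.

2*x^2 - y^2 + 3*z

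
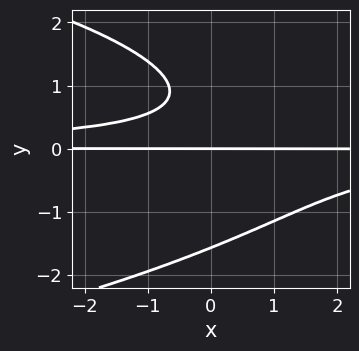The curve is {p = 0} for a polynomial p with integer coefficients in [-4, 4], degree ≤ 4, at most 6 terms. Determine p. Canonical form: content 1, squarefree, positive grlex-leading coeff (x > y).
First, deg p = 4. No degree-3 curve has this shape.
Then, from the axis intercepts and sections: it crosses the y-axis at the gridline y = 0; every point of the x-axis in the box is on the curve.
Finally, together with the visible shape, these determine p as stated.

2*y^4 + 3*x*y^2 - 3*y^2 + 3*y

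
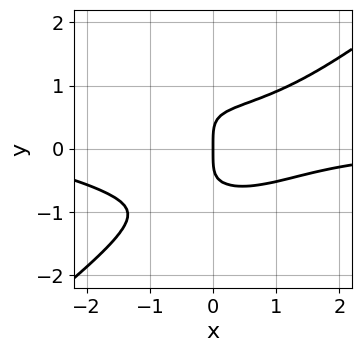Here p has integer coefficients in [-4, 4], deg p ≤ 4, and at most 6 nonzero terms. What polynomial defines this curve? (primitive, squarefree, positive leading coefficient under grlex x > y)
1. Degree: the shape is more complex than any degree-3 curve, so deg p = 4.
2. Reading off the gridlines: it meets the y-axis at y = 0 (among the integer gridlines); it meets the x-axis at x = 0 (among the integer gridlines).
3. These observations pin down the coefficients.

x^3*y - 2*y^4 + x^2*y - 3*x*y^2 + 2*x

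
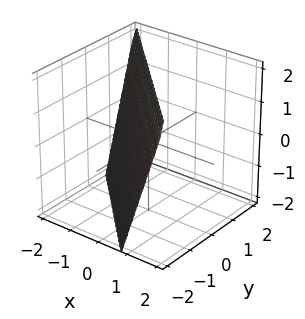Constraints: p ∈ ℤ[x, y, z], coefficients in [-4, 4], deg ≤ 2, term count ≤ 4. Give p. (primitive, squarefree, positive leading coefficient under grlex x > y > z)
3*x + 3*y - z + 2

Degree: the surface is flat (a plane), so deg p = 1.
From the axis intercepts and sections: it meets the z-axis at z = 2 (among the integer gridlines).
Matching integer coefficients to the picture gives p.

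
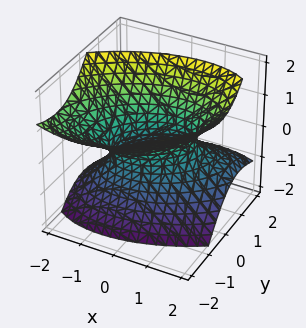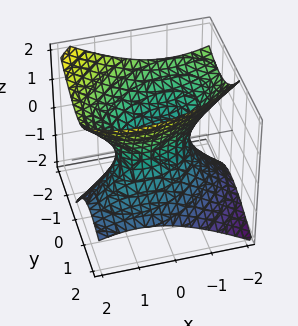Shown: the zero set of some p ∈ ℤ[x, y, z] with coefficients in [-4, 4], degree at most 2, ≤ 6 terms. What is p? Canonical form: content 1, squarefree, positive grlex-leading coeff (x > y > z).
2*x^2 - 2*x*y + 3*y^2 + 3*y*z - 3*z^2 - 2

deg p = 2. A generic line meets the surface in up to 2 points.
Checking where it meets the axes: among the integer gridlines, it crosses the x-axis at x ∈ {-1, 1}; no z-intercept at any integer in the box.
Assembling these constraints gives the stated polynomial.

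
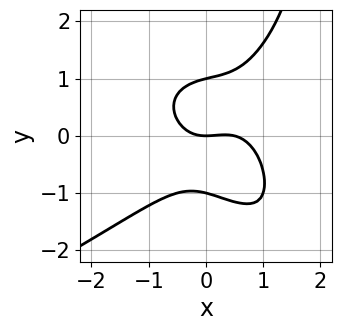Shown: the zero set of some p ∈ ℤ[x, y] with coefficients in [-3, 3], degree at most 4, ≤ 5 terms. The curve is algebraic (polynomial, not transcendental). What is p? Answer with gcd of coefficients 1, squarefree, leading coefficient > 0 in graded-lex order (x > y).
x*y^3 + 2*x^3 - 2*y^3 - x^2 + 2*y

First, the degree is 4 — a generic line meets the curve in up to 4 points.
Next, from the visible intercepts: one x-axis crossing is at x = 0; the y-axis gridline crossings are at y ∈ {-1, 0, 1}.
Finally, fitting integer coefficients to these (and the overall shape) gives p.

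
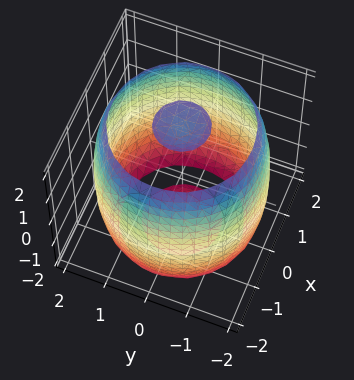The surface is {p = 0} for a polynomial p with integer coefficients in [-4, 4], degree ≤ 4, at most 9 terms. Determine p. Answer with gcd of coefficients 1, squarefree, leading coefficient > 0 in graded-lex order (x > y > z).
x^4 + 2*x^2*y^2 + y^4 - 3*x^2 - 3*y^2 + z^2 - 3

First, I count 3 distinct pieces.
Then, deg p = 4.
Next, by symmetry, every cross-section ⟂ z is a circle, so x, y appear only via x² + y².
Next, from the axis intercepts and sections: a circular section at z = 2 has radius between 0 and 1.
Finally, assembling these constraints gives the stated polynomial.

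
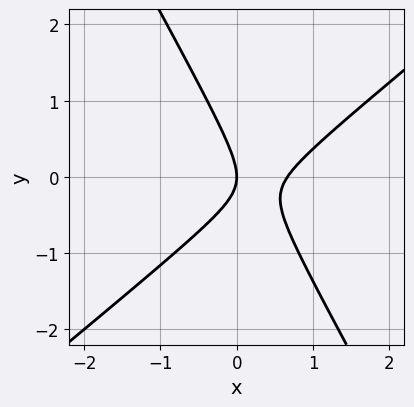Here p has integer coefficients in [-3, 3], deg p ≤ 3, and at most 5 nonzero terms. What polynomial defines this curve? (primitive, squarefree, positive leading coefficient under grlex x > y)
3*x^2 - 2*x*y - 2*y^2 - 2*x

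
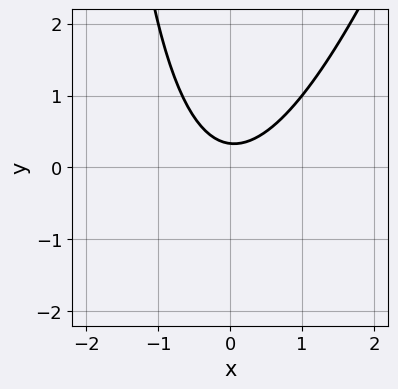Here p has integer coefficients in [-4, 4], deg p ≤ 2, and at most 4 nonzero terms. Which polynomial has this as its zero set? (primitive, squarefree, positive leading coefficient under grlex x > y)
deg p = 2. No degree-1 curve has this shape.
Checking where it meets the axes: no x-intercept at any integer in the box.
Together with the visible shape, these determine p as stated.

3*x^2 - x*y - 3*y + 1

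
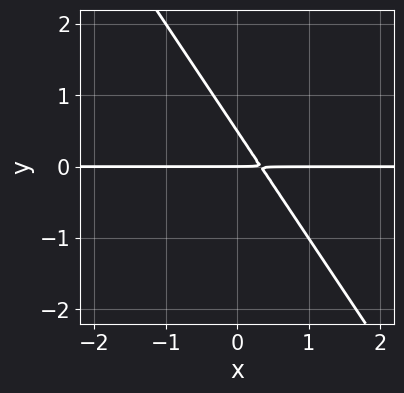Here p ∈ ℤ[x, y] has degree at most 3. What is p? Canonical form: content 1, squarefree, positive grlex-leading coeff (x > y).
3*x*y + 2*y^2 - y

deg p = 2. A generic line meets the curve in up to 2 points.
Reading off the gridlines: it meets the y-axis at y = 0 (among the integer gridlines); every point of the x-axis in the box is on the curve.
Putting this together gives p.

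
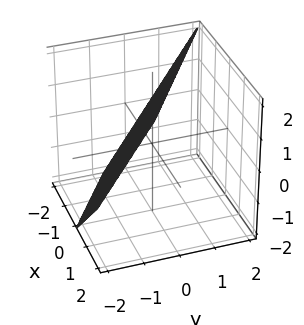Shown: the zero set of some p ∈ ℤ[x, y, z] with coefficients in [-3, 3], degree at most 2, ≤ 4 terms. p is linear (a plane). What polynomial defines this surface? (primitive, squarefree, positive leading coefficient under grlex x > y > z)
2*x + 3*y - 2*z + 2

Degree: every cross-section is a straight line — this is a plane, so deg p = 1.
From the visible intercepts: one z-axis crossing is at z = 1; it meets the x-axis at x = -1 (among the integer gridlines).
Solving for integer coefficients yields p as stated.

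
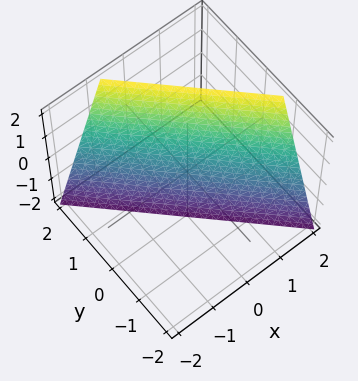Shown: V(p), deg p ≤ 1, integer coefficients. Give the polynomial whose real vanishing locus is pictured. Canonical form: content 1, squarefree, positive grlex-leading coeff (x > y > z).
3*x + 3*y - z - 2

1. deg p = 1. Every cross-section is a straight line — this is a plane.
2. Reading off the gridlines: one z-axis crossing is at z = -2.
3. The integer polynomial consistent with all of this is the stated p.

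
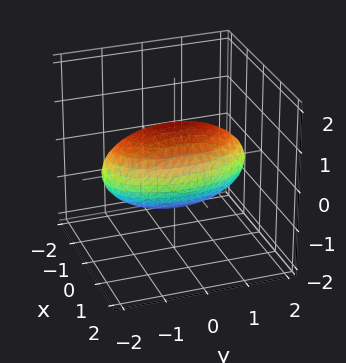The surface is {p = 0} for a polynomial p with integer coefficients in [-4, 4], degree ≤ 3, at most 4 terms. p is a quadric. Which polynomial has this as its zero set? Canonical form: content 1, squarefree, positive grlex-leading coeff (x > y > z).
1. Degree: bounded and convex; a quadric, so deg p = 2.
2. Symmetries: it's symmetric under y → −y, forcing even powers of y; the x ↦ −x reflection is a symmetry, so x appears only in even powers; it's symmetric under z → −z, forcing even powers of z.
3. Reading off the gridlines: among the integer gridlines, it crosses the x-axis at x ∈ {-1, 1}; the z-axis gridline crossings are at z ∈ {-1, 1}.
4. Assembling these constraints gives the stated polynomial.

3*x^2 + y^2 + 3*z^2 - 3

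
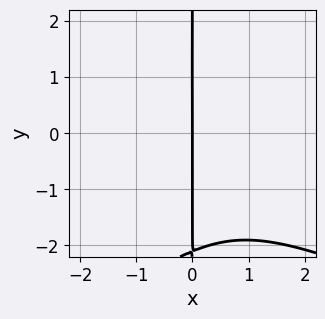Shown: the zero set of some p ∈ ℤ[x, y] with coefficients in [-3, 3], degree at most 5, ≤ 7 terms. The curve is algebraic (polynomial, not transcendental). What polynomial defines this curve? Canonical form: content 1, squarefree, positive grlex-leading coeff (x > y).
First, deg p = 4. A generic line meets the curve in up to 4 points.
Next, reading off the gridlines: it crosses the x-axis at the gridline x = 0; the visible y-axis segment lies entirely on the curve.
Finally, together with the visible shape, these determine p as stated.

x*y^3 + 2*x^3 + 2*x^2*y - 3*x*y + 3*x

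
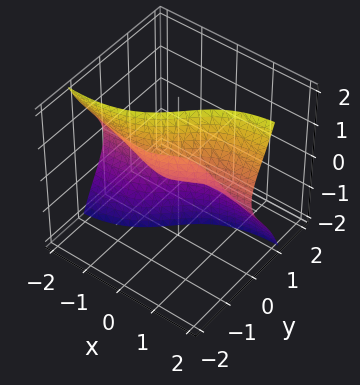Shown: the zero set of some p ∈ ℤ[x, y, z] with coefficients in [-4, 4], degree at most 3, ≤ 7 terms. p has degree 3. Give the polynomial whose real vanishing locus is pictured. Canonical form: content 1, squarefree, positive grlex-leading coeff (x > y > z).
x^2*y - x*z^2 + y^3 + y*z^2 + z

1. deg p = 3. No degree-2 surface has this shape.
2. Checking where it meets the axes: every point of the x-axis in the box is on the surface; it meets the y-axis at y = 0 (among the integer gridlines).
3. Together with the visible shape, these determine p as stated.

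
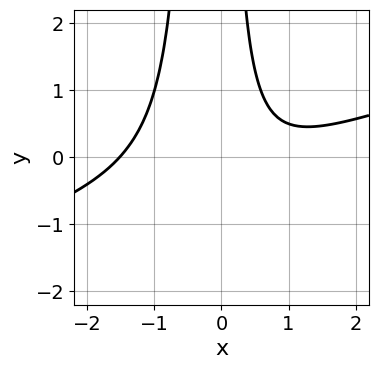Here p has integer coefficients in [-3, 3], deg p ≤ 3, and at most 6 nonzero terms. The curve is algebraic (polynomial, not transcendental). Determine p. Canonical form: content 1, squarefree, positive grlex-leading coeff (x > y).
First, deg p = 3. The shape is more complex than any degree-2 curve.
Next, from the visible intercepts: no y-intercept at any integer in the box.
Finally, these observations pin down the coefficients.

x^3 - 3*x^2*y - x*y - x + 2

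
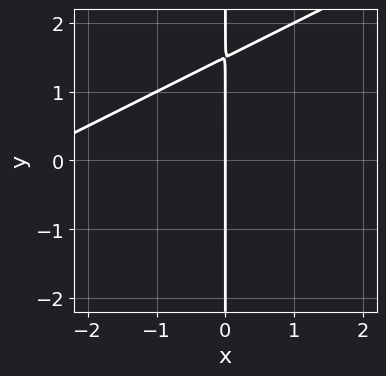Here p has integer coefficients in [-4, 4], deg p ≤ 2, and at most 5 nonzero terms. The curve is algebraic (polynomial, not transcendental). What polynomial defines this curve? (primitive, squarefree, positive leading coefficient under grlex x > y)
Degree: the shape is more complex than any degree-1 curve, so deg p = 2.
From the axis intercepts and sections: one x-axis crossing is at x = 0; every point of the y-axis in the box is on the curve.
Fitting integer coefficients to these (and the overall shape) gives p.

x^2 - 2*x*y + 3*x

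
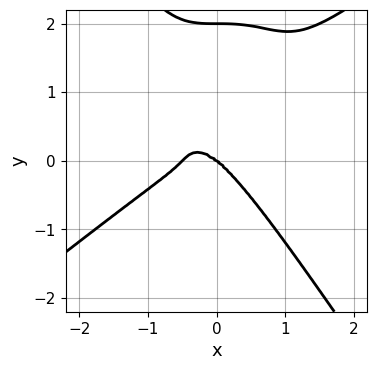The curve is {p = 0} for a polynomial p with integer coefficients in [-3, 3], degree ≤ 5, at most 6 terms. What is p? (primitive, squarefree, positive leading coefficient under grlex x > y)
2*x^4 - 2*x^3*y - y^4 + x^3 + 2*y^3

The degree is 4 — the shape is more complex than any degree-3 curve.
Checking where it meets the axes: one x-axis crossing is at x = 0; the y-axis gridline crossings are at y ∈ {0, 2}.
Assembling these constraints gives the stated polynomial.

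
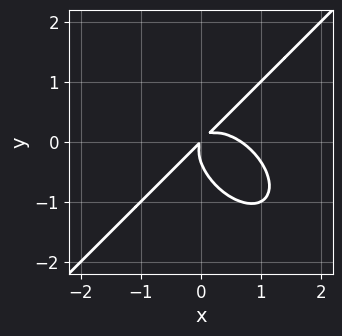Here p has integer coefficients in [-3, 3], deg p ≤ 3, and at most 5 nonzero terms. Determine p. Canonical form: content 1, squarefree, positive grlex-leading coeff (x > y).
(a) The degree is 3 — no degree-2 curve has this shape.
(b) The integer polynomial consistent with all of this is the stated p.

3*x^3 - 3*y^3 - 2*x^2 + 3*x*y - y^2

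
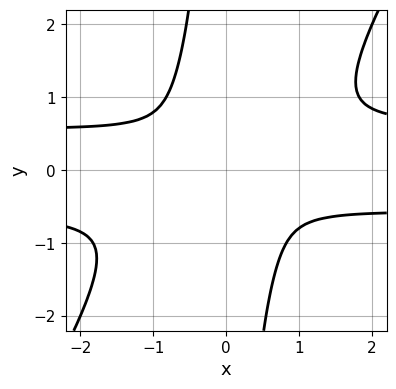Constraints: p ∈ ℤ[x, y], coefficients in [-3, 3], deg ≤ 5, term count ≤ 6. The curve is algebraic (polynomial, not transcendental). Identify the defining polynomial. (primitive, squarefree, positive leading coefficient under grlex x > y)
3*x^2*y^2 - 2*x*y^3 - x^2 - 3*y^2

(a) Degree: the shape is more complex than any degree-3 curve, so deg p = 4.
(b) Putting this together gives p.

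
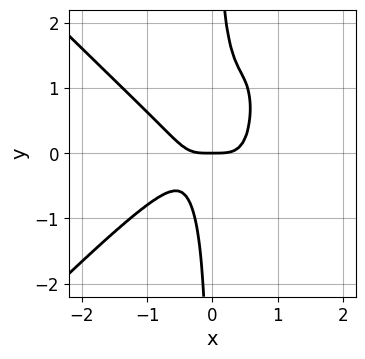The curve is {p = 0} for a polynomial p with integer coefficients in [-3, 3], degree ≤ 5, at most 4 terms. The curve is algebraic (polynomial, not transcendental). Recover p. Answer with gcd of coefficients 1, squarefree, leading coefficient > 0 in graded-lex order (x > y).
3*x^4 - 3*x^2*y^2 + 3*x*y^2 - y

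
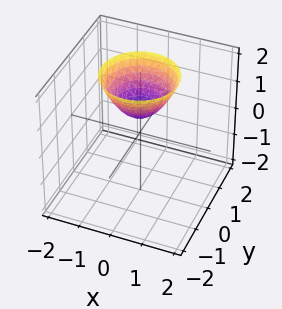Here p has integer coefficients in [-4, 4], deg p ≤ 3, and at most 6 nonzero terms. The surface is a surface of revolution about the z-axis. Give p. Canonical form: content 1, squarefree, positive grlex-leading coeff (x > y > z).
3*x^2 + 3*y^2 - 3*z + 2

(a) Degree: no degree-1 surface has this shape, so deg p = 2.
(b) Symmetries: the surface is invariant under rotation about z: p = q(x² + y², z).
(c) Against the integer gridlines: it misses every integer gridline on the y-axis; a circular section at z = 1 has radius between 0 and 1; no x-intercept at any integer in the box.
(d) The integer polynomial consistent with all of this is the stated p.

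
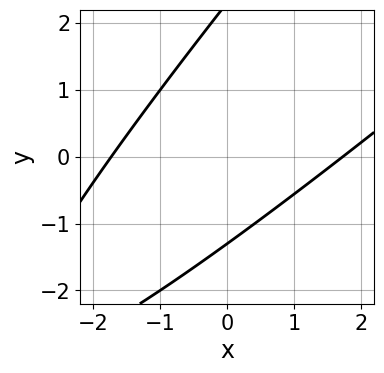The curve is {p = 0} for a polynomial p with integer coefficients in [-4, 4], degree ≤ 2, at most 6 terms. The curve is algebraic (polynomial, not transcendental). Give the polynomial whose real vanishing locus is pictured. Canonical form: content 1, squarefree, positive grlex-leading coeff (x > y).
First, deg p = 2.
Finally, matching integer coefficients to the picture gives p.

x^2 - 2*x*y + y^2 - y - 3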